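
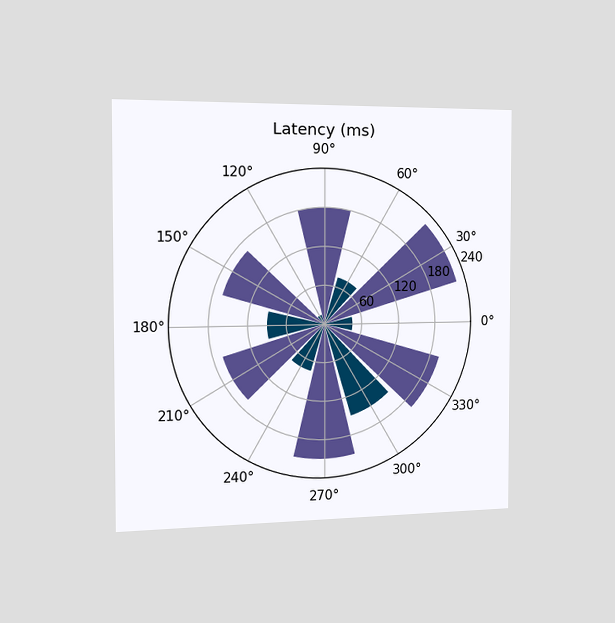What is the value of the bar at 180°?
The chart is viewed slightly from the left. The bar at 180° reaches 90ms on the radial axis.

90ms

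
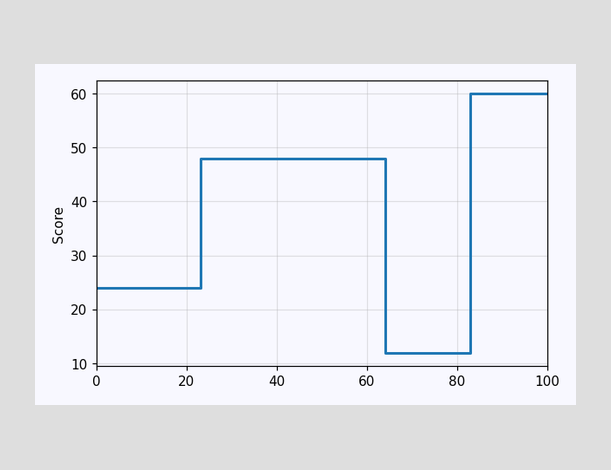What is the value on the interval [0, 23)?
24

On [0, 23) the step sits at 24.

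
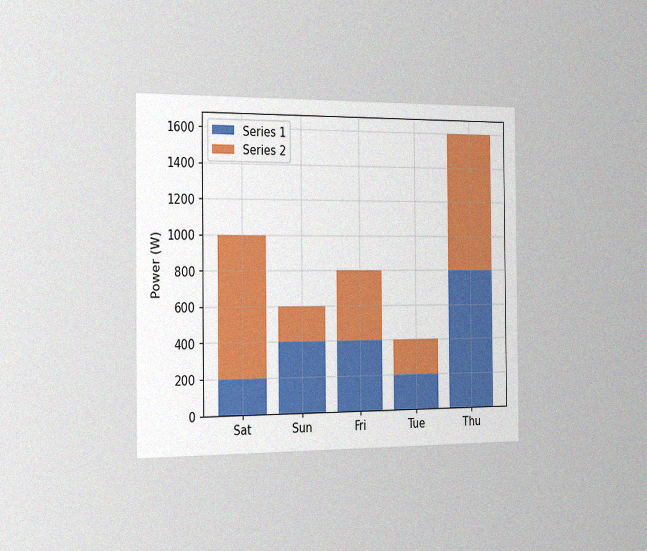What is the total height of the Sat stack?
The chart is viewed slightly from the left, with some photo noise. The Sat stack's top reaches 1000W on the y-axis.

1000W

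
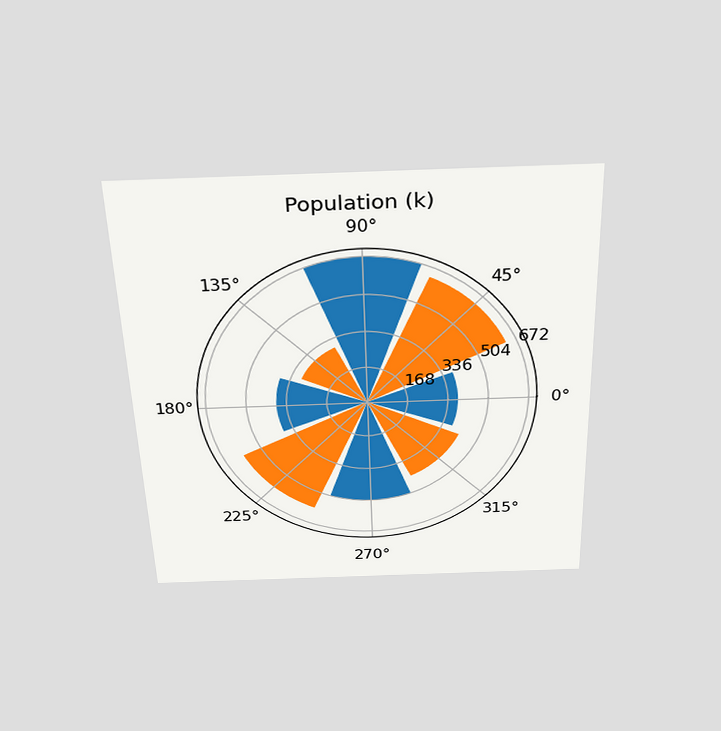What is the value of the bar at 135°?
294k

The chart is viewed slightly from above. The bar at 135° reaches 294k on the radial axis.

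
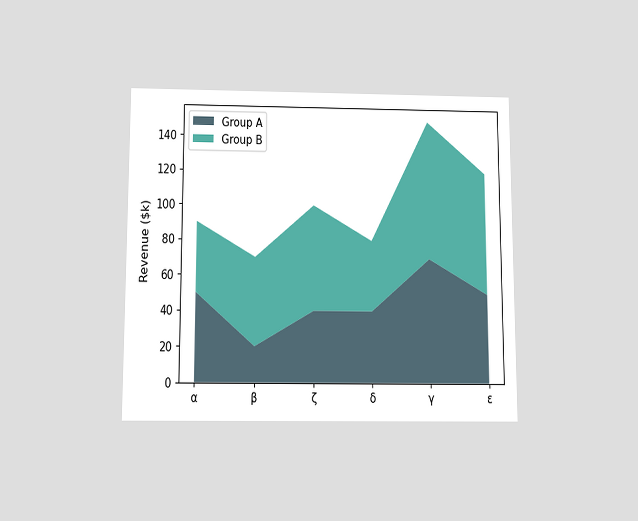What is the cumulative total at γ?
$150k

The chart is viewed slightly from below. The stacked total at γ reaches $150k.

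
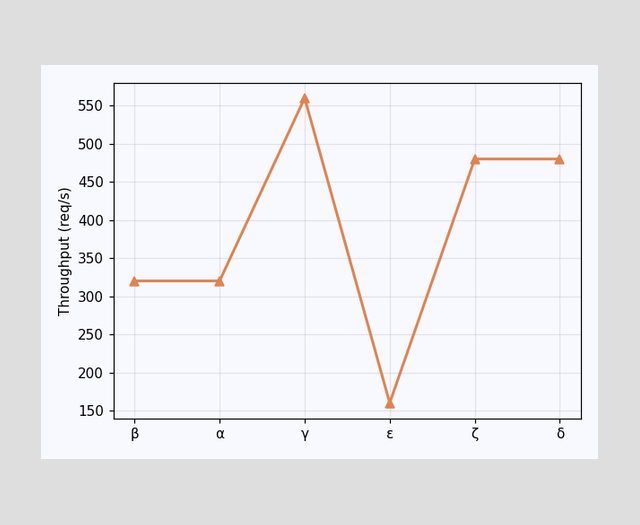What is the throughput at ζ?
480req/s

At ζ, the line is at 480req/s.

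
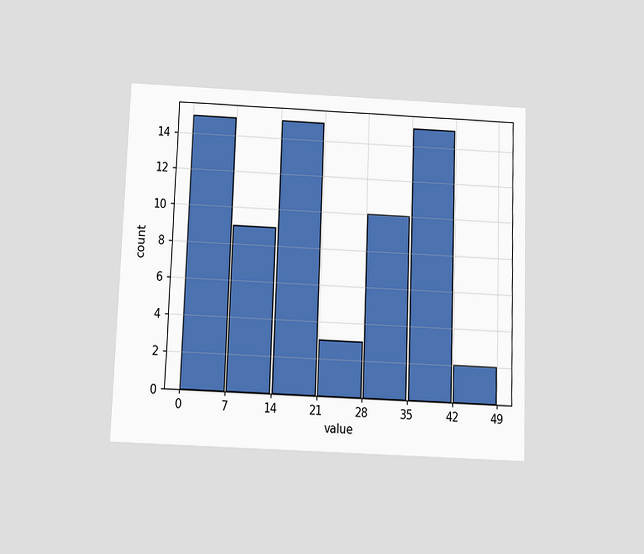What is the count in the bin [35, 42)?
15

The chart is tilted about 2° clockwise and viewed slightly from below. The [35, 42) bin has height 15.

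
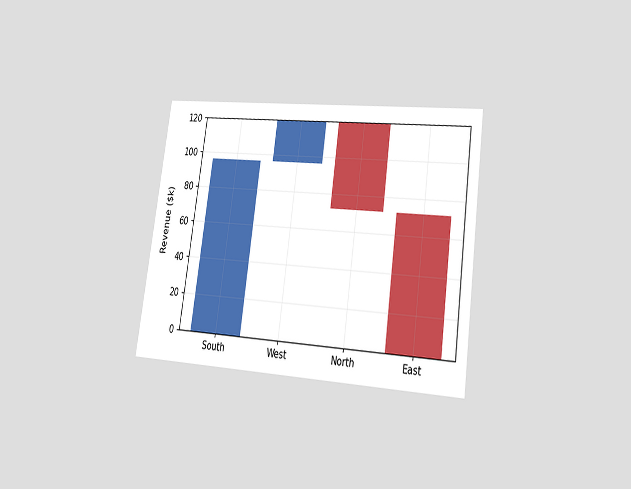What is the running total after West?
The chart is tilted about 8° clockwise and viewed at a slight angle. After West the running total reaches $120k.

$120k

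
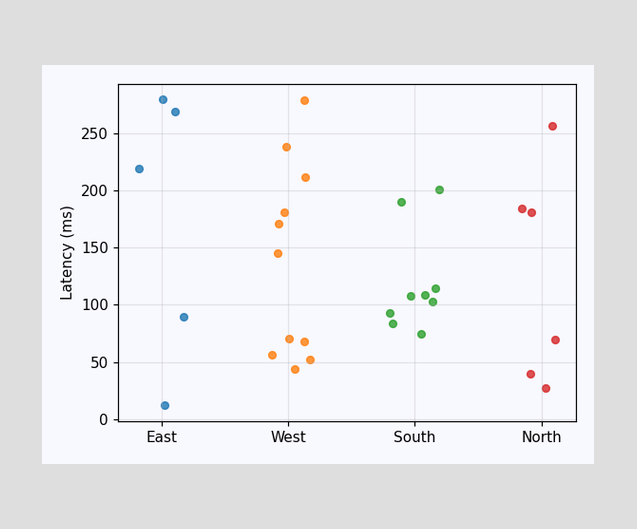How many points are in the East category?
Counting the markers in the East column gives 5.

5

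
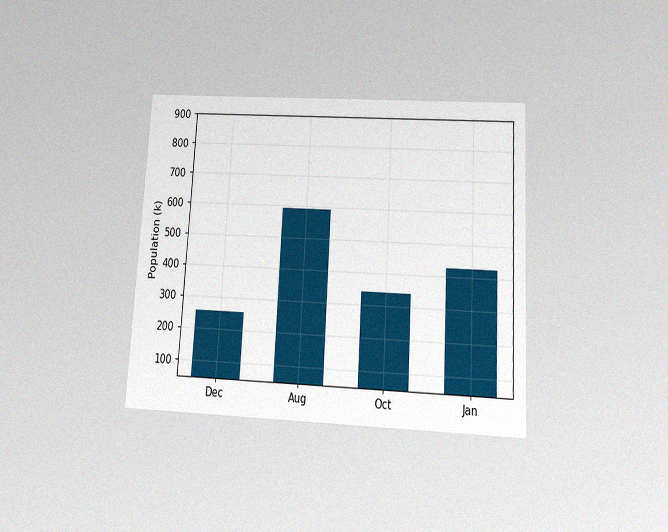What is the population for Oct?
The chart is tilted about 3° clockwise and viewed slightly from below, with some photo noise. Reading along the chart's y-axis, the Oct bar reaches 340k.

340k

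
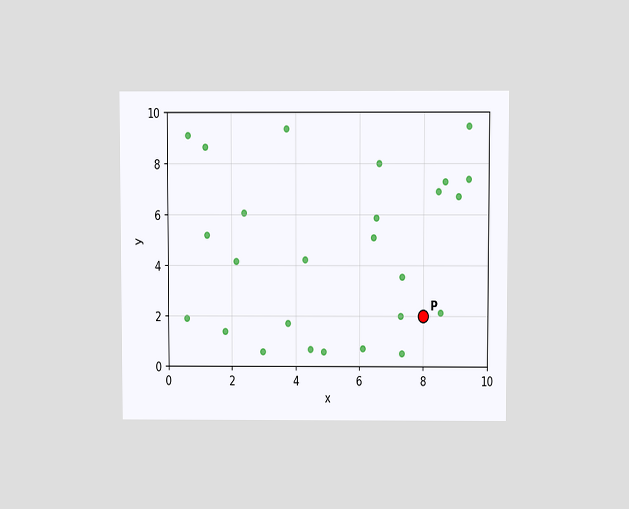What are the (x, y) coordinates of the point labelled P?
The chart is viewed at a slight angle. Following the gridlines from P to each axis, P sits at (8, 2).

(8, 2)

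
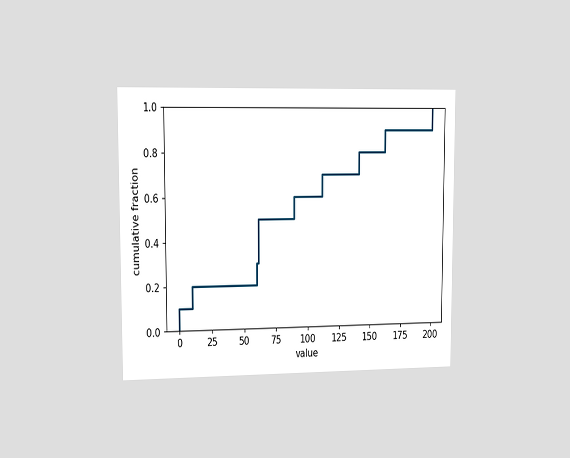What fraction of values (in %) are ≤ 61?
The chart is viewed slightly from the left. At x=61 the ECDF step is at 50%.

50%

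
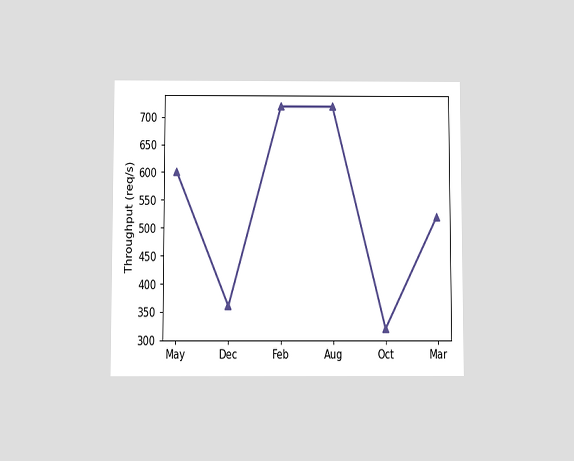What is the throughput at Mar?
The chart is viewed slightly from below. At Mar, the line is at 520req/s.

520req/s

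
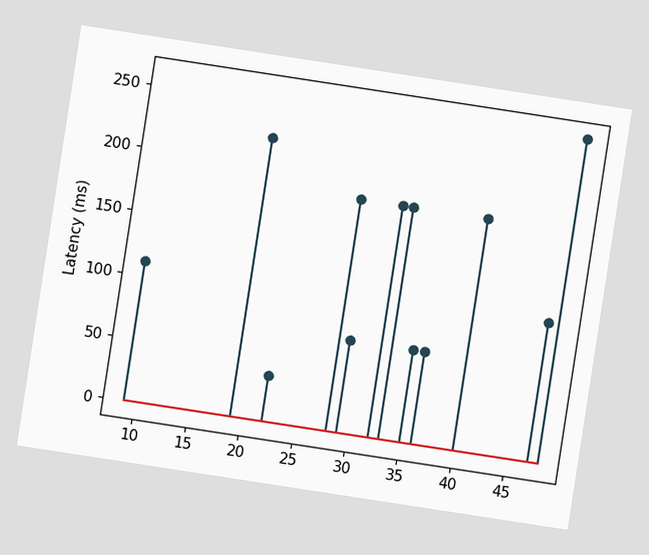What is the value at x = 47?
The chart is tilted about 9° clockwise. The stem at x=47 reaches 111ms.

111ms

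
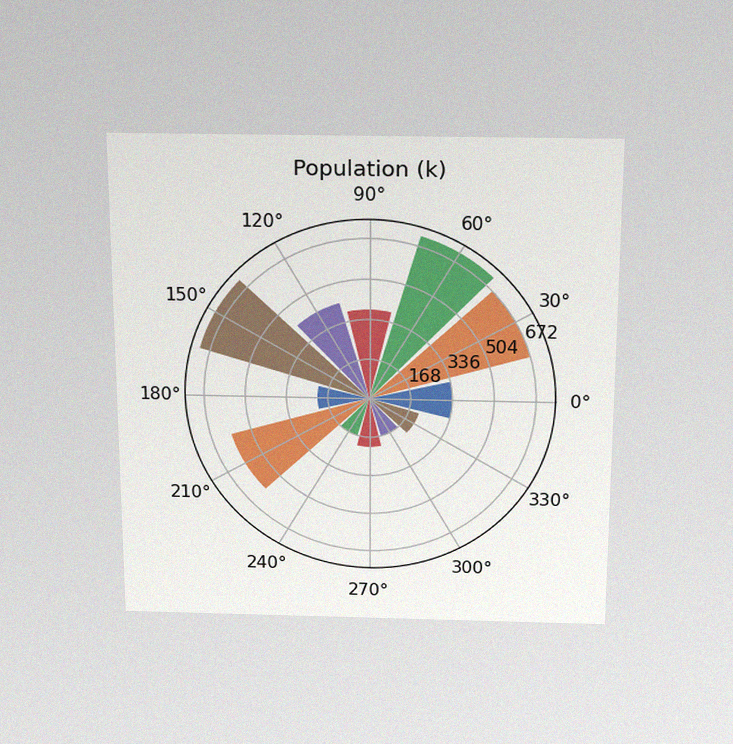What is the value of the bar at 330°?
210k

The chart is viewed slightly from above, with some photo noise. The bar at 330° reaches 210k on the radial axis.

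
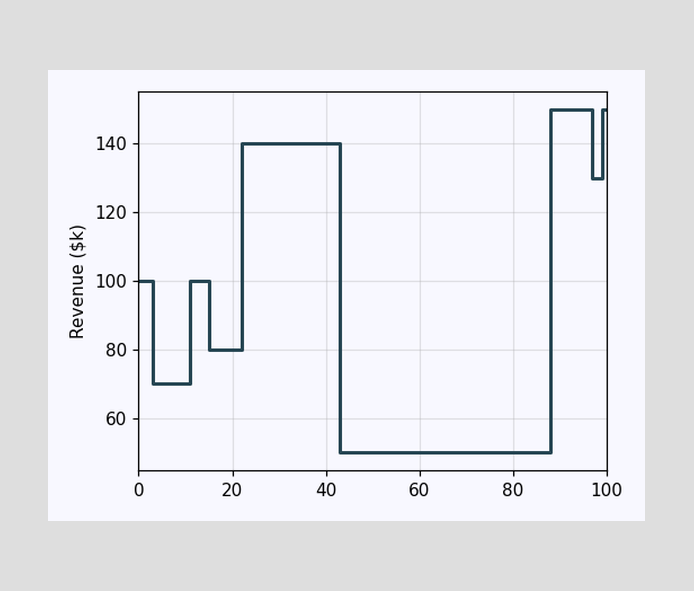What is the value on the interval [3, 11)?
$70k

On [3, 11) the step sits at $70k.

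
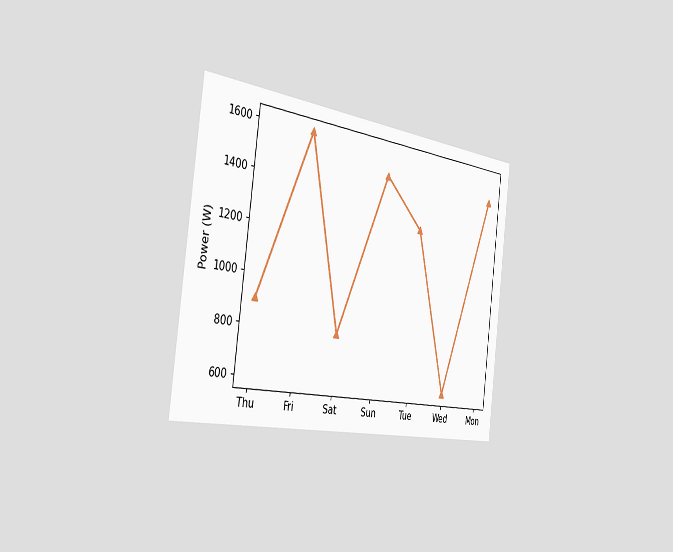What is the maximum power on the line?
1600W

The chart is tilted about 7° clockwise and viewed slightly from the left. The highest point is at Fri, and reading across to the y-axis gives 1600W.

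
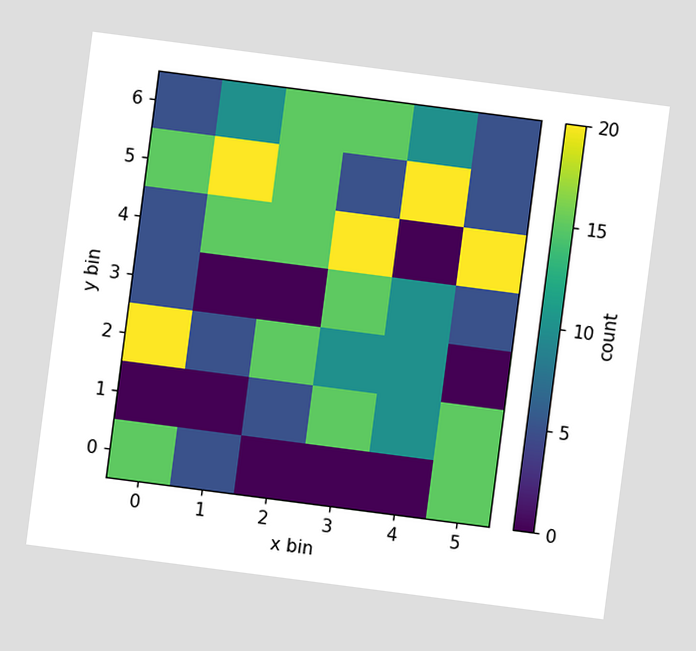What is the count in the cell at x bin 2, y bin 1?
5

The chart is tilted about 7° clockwise. Matching the cell (2, 1) against the colorbar gives 5.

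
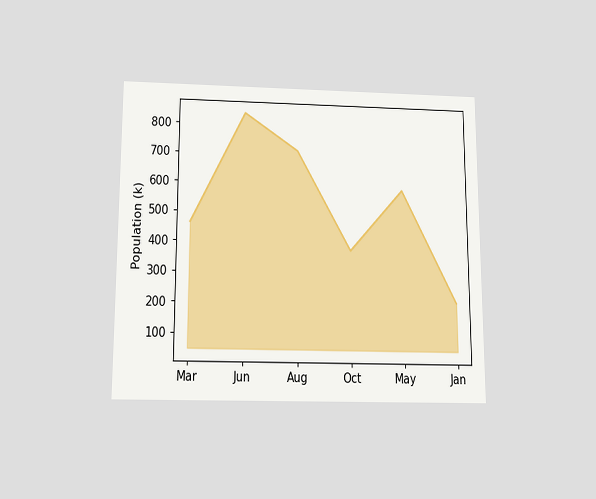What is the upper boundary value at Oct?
The chart is viewed slightly from below. At Oct the upper boundary is at 378k.

378k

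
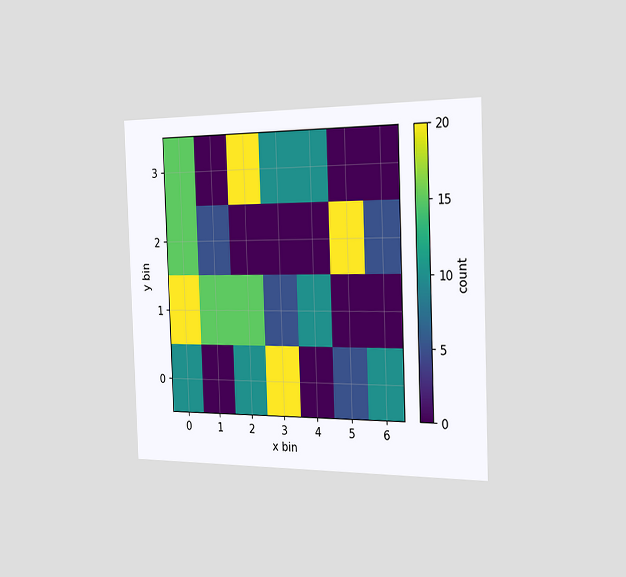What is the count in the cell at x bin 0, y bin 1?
The chart is tilted about 2° counter-clockwise and viewed slightly from the right. Matching the cell (0, 1) against the colorbar gives 20.

20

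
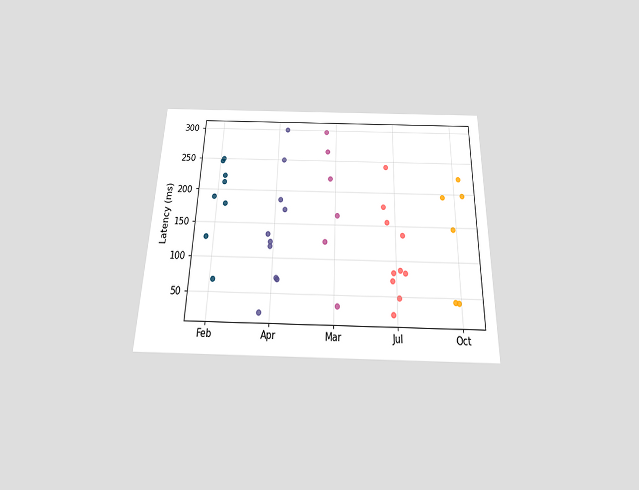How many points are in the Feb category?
The chart is viewed slightly from below. Counting the markers in the Feb column gives 8.

8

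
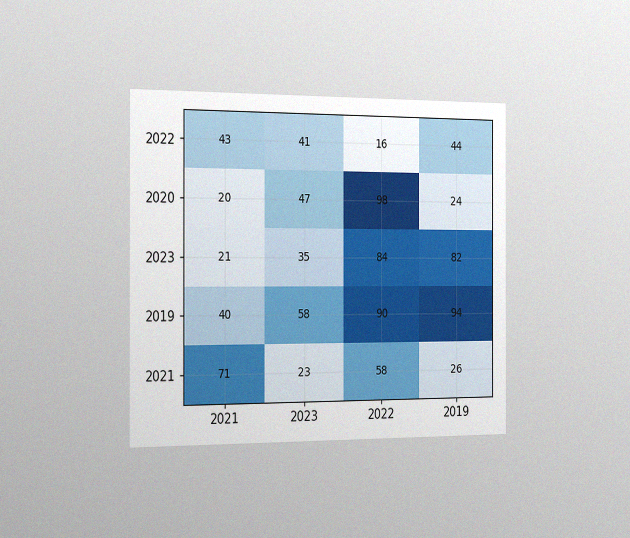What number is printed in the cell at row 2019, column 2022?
90

The chart is viewed slightly from the left, with some photo noise. The (2019, 2022) cell reads 90.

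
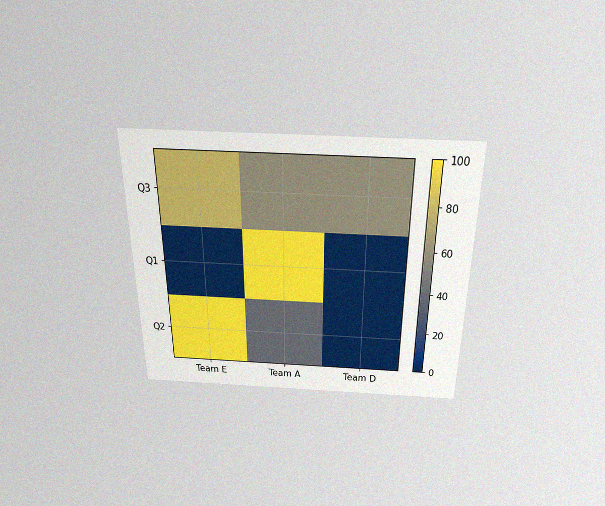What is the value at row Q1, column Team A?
100

The chart is viewed slightly from above, with some photo noise. Matching cell (Q1, Team A) against the colorbar gives 100.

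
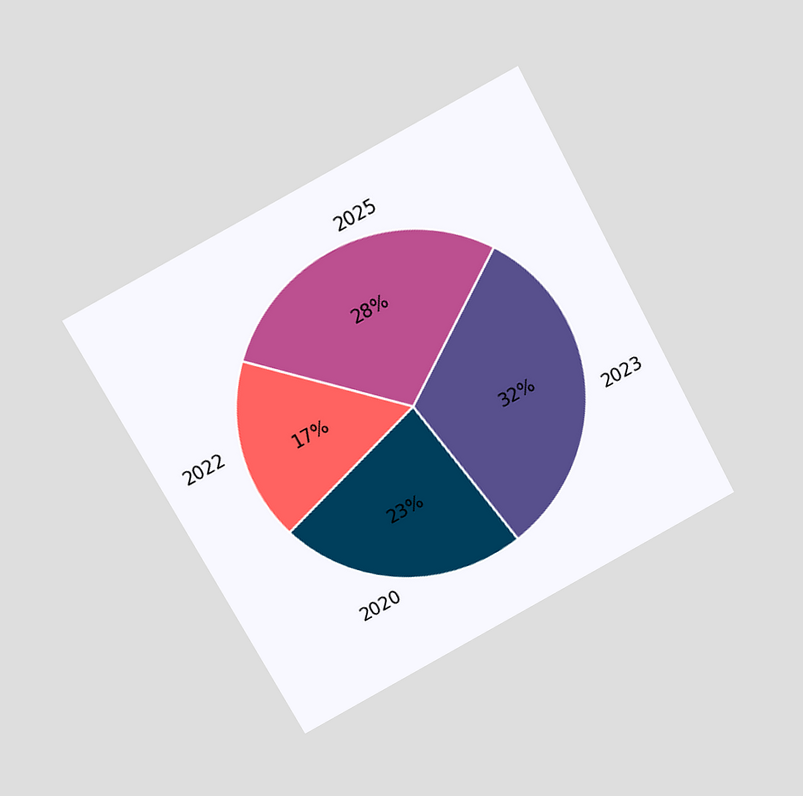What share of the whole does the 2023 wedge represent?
32%

The chart is tilted about 28° counter-clockwise and viewed slightly from above. The 2023 slice takes up 32% of the pie.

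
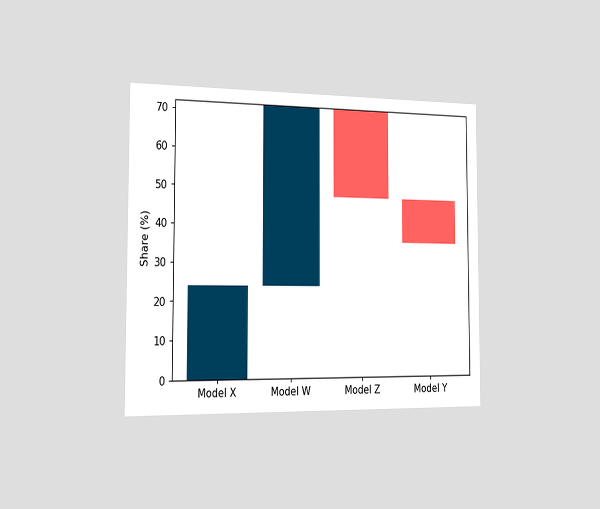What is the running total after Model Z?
The chart is viewed slightly from the left. After Model Z the running total reaches 48%.

48%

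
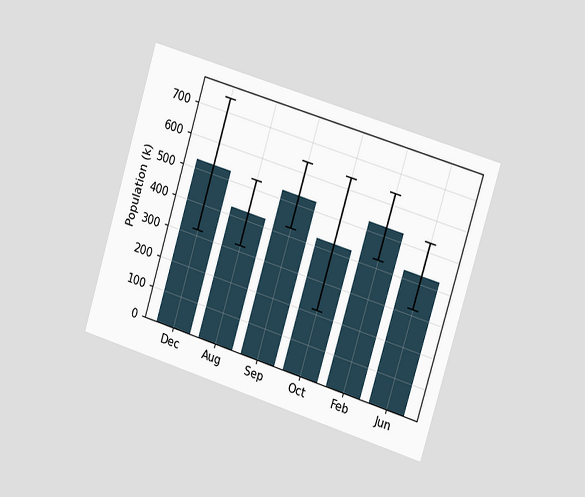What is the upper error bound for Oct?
The chart is tilted about 17° clockwise and viewed slightly from the right. The Oct bar's upper whisker reaches 636k.

636k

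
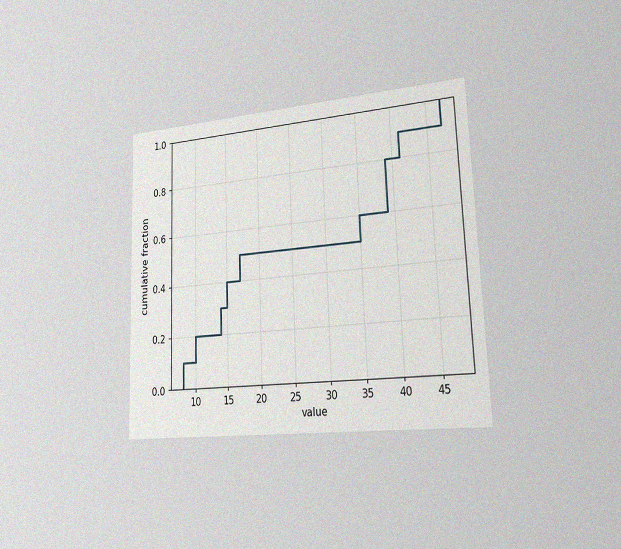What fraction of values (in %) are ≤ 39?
80%

The chart is tilted about 2° counter-clockwise and viewed slightly from the right, with some photo noise. At x=39 the ECDF step is at 80%.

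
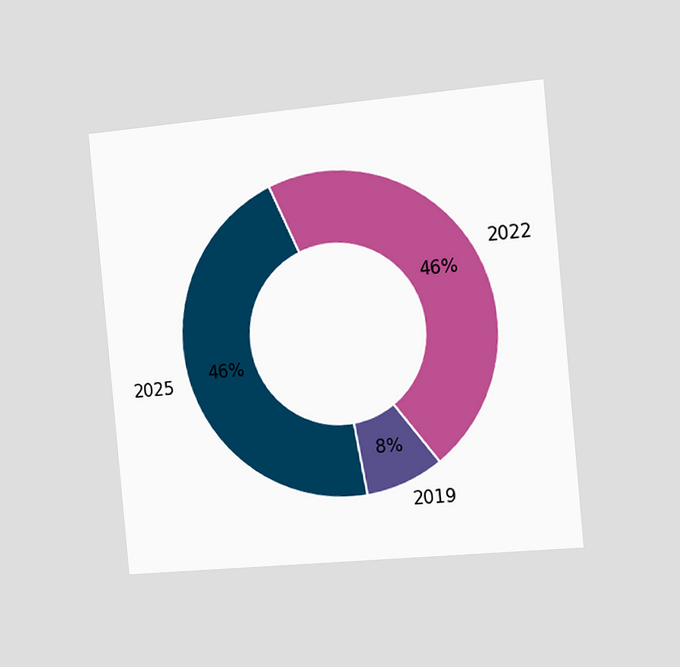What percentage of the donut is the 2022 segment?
The chart is tilted about 5° counter-clockwise and viewed slightly from the right. The 2022 segment takes up 46% of the ring.

46%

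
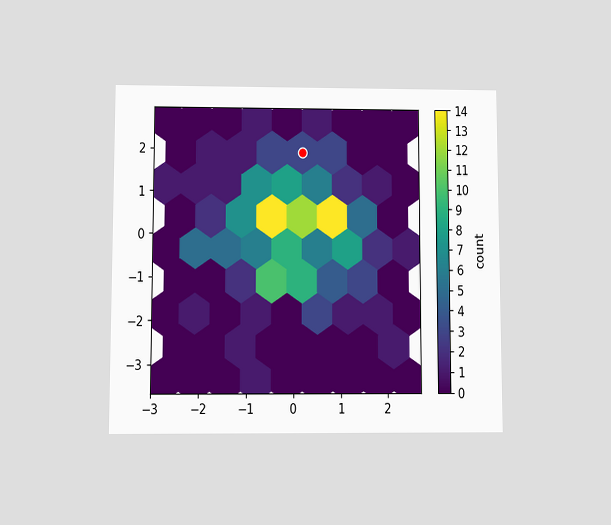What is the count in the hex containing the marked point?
3

The chart is viewed at a slight angle. The marked hex reads 3 on the colorbar.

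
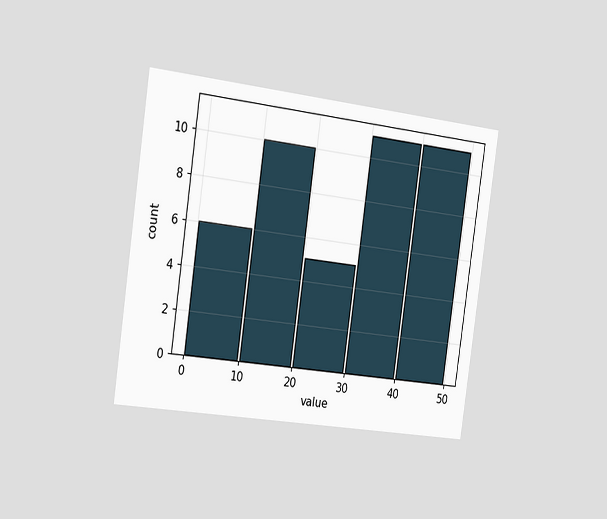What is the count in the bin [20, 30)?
The chart is tilted about 8° clockwise and viewed slightly from the left. The [20, 30) bin has height 5.

5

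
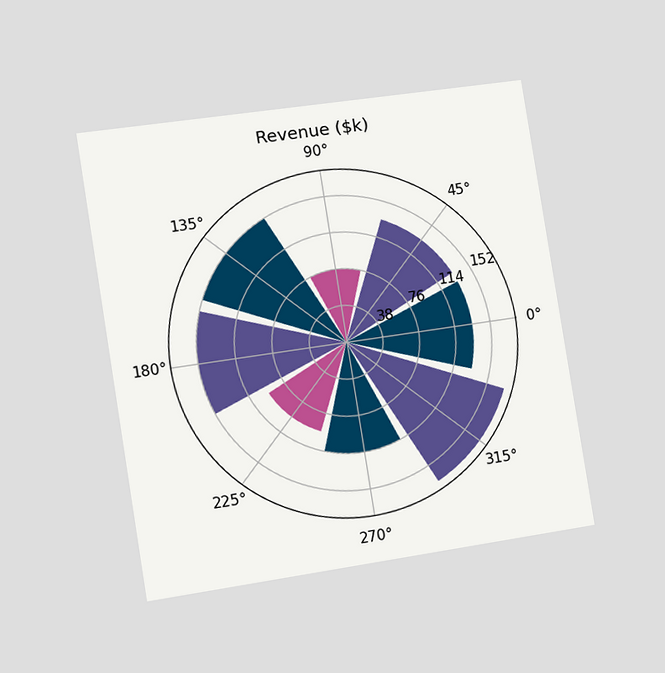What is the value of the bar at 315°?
$171k

The chart is tilted about 9° counter-clockwise and viewed slightly from the left. The bar at 315° reaches $171k on the radial axis.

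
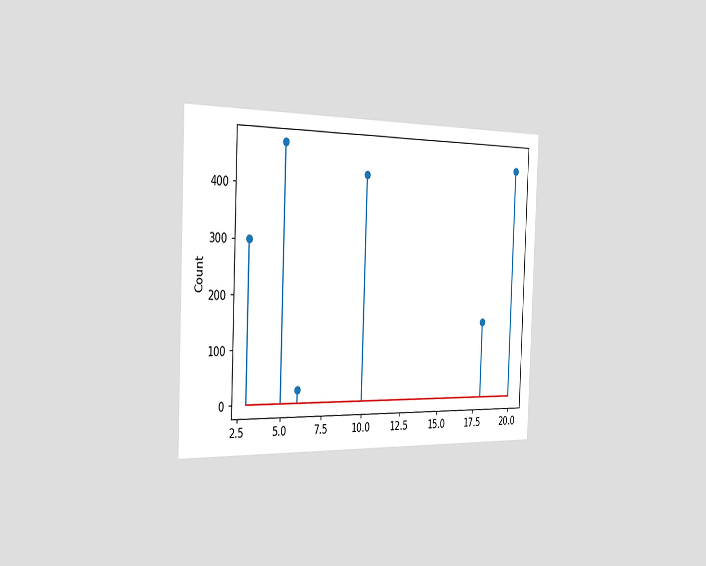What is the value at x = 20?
450

The chart is tilted about 2° clockwise and viewed slightly from the left. The stem at x=20 reaches 450.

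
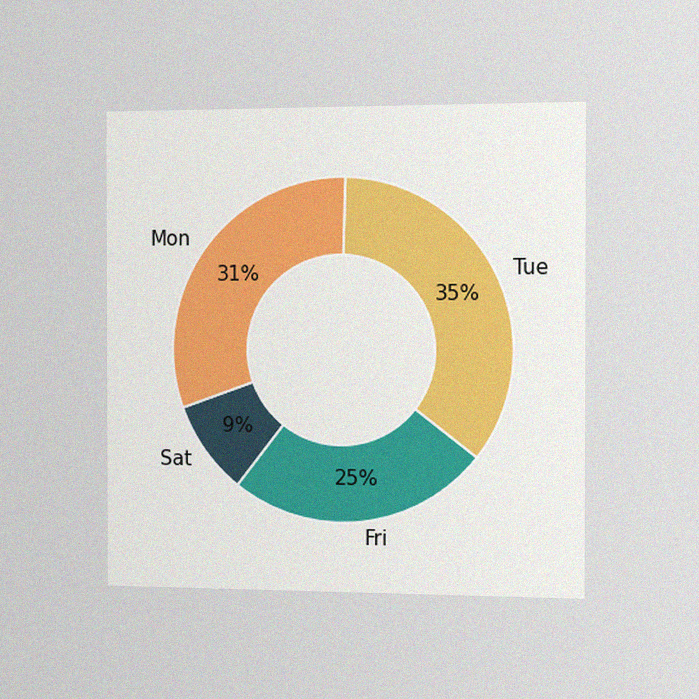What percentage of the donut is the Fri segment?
The chart is viewed slightly from the right, with some photo noise. The Fri segment takes up 25% of the ring.

25%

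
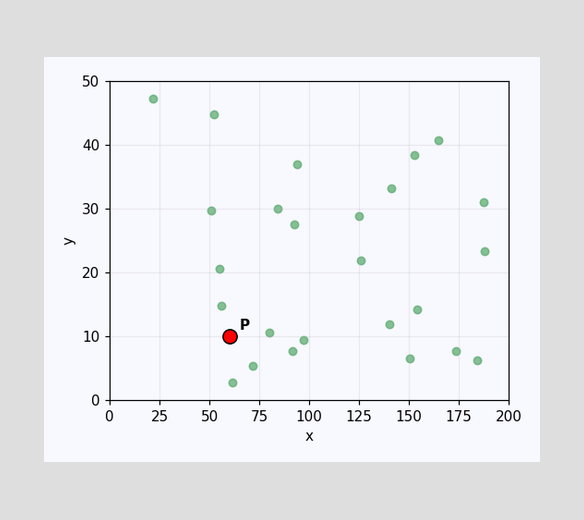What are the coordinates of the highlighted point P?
(60, 10)

Following the gridlines from P to each axis, P sits at (60, 10).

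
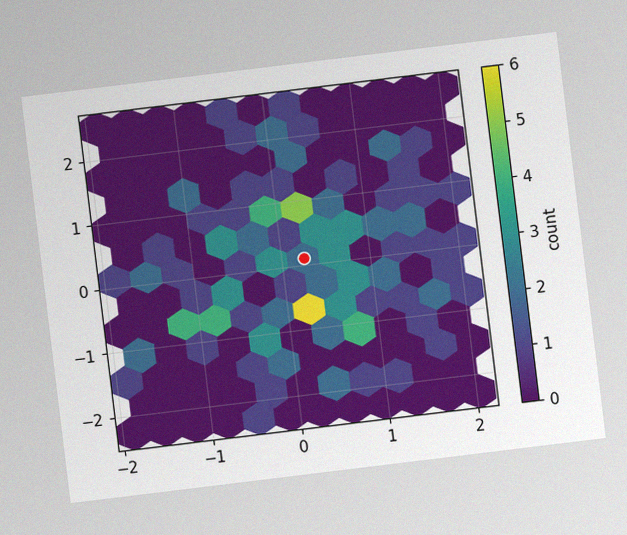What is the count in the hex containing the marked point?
2

The chart is tilted about 7° counter-clockwise, with some photo noise. The marked hex reads 2 on the colorbar.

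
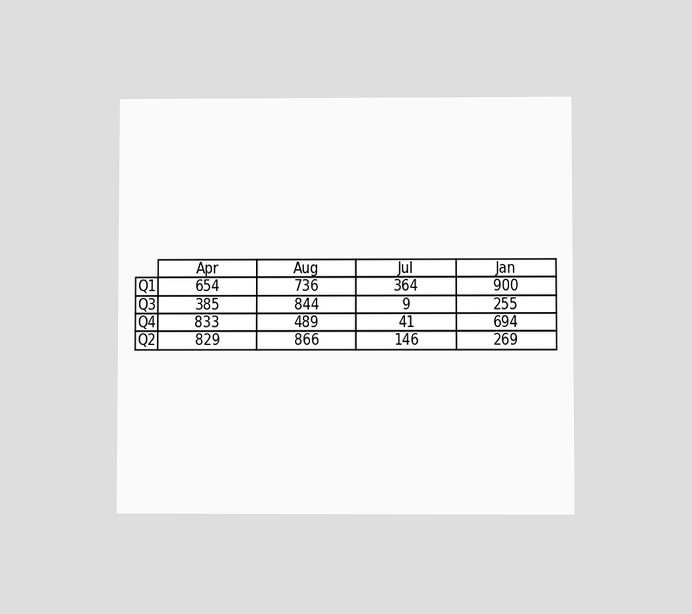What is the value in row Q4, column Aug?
The chart is viewed at a slight angle. The (Q4, Aug) cell reads 489.

489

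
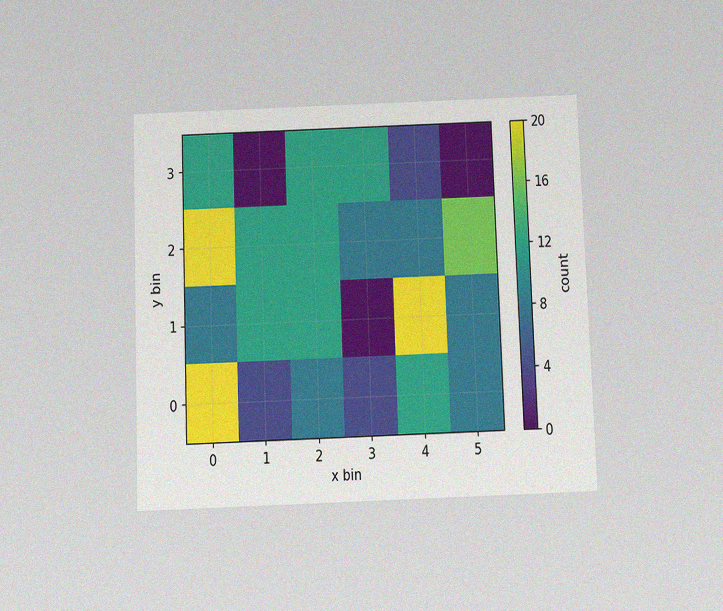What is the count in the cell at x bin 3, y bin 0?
The chart is tilted about 2° counter-clockwise and viewed slightly from below, with some photo noise. Matching the cell (3, 0) against the colorbar gives 4.

4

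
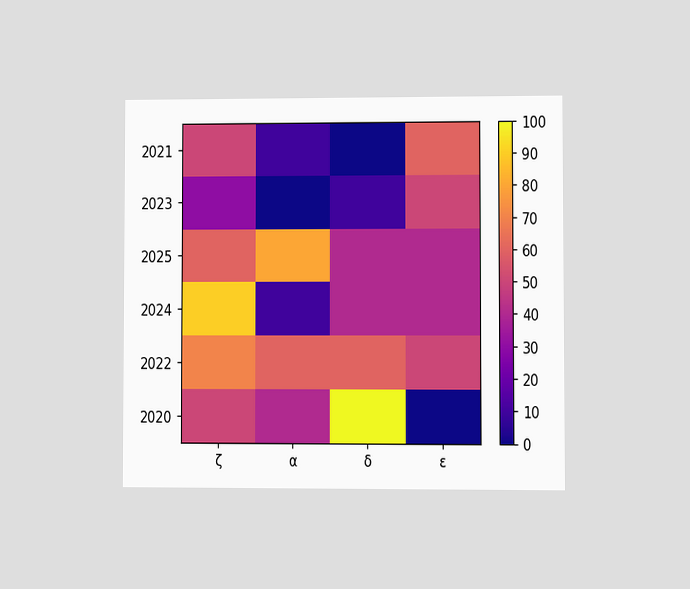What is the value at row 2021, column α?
10

The chart is viewed at a slight angle. Matching cell (2021, α) against the colorbar gives 10.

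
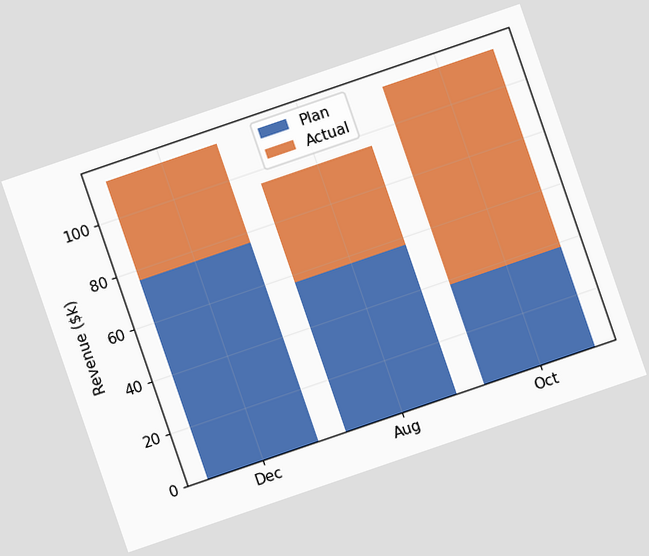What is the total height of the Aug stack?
$95k

The chart is tilted about 19° counter-clockwise. The Aug stack's top reaches $95k on the y-axis.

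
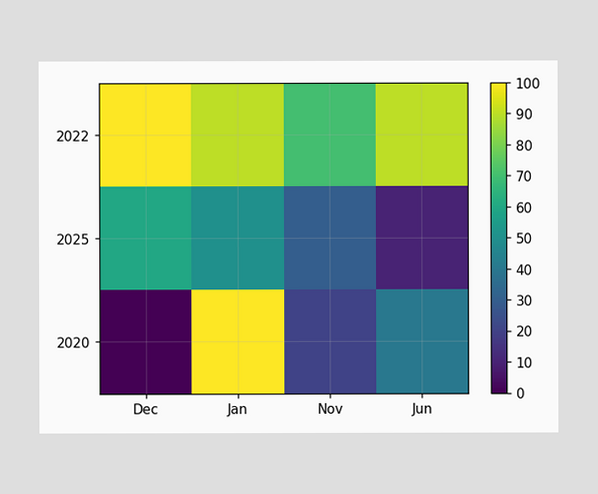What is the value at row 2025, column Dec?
60

Matching cell (2025, Dec) against the colorbar gives 60.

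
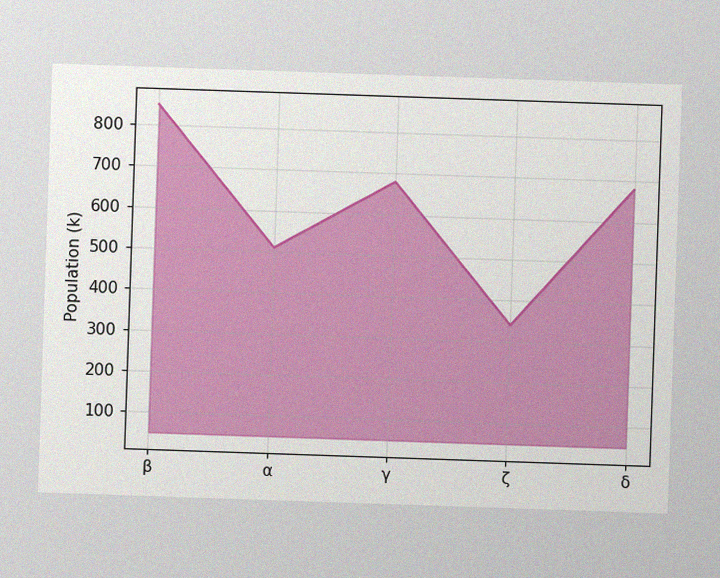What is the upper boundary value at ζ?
The image has some photo noise and uneven lighting. At ζ the upper boundary is at 340k.

340k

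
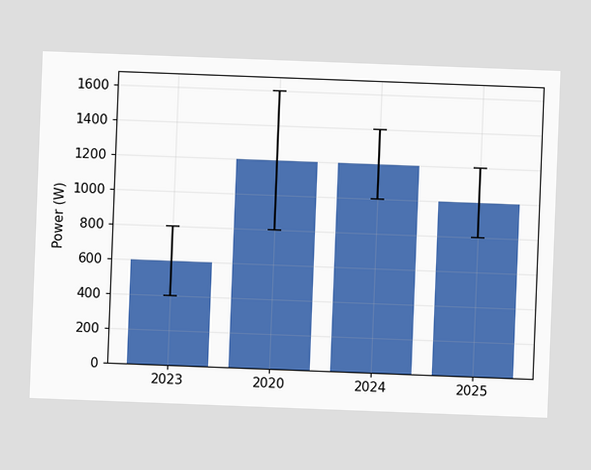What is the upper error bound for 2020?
1600W

The chart is tilted about 2° clockwise. The 2020 bar's upper whisker reaches 1600W.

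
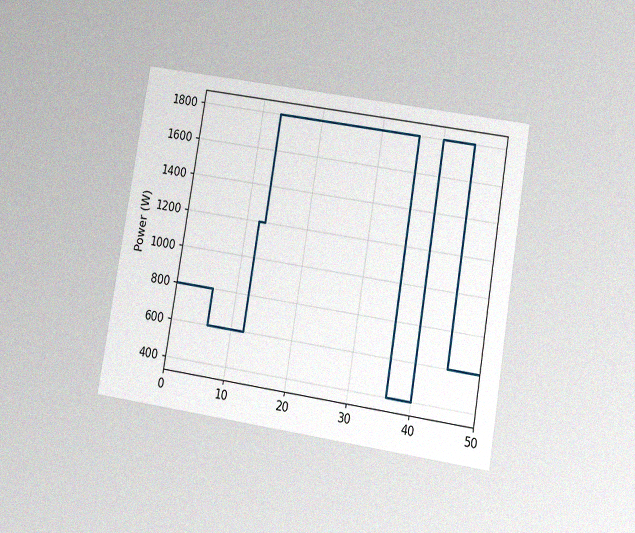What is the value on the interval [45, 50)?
The chart is tilted about 9° clockwise and viewed slightly from below, with some photo noise. On [45, 50) the step sits at 600W.

600W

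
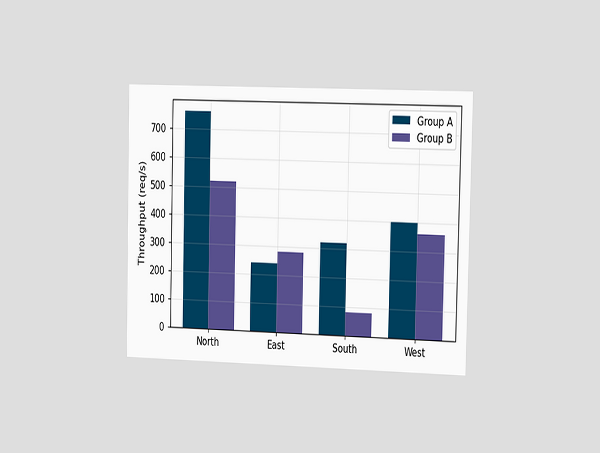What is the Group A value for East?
The chart is viewed slightly from the right. The Group A bar at East reaches 240req/s on the y-axis.

240req/s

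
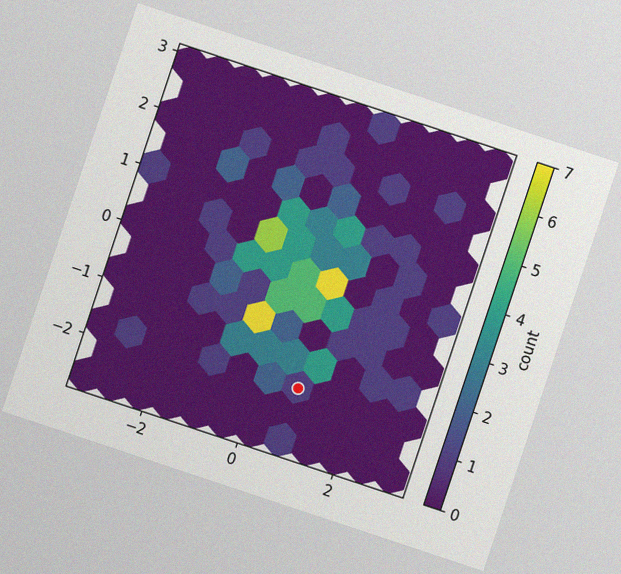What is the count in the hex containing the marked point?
1

The chart is tilted about 18° clockwise, with some photo noise. The marked hex reads 1 on the colorbar.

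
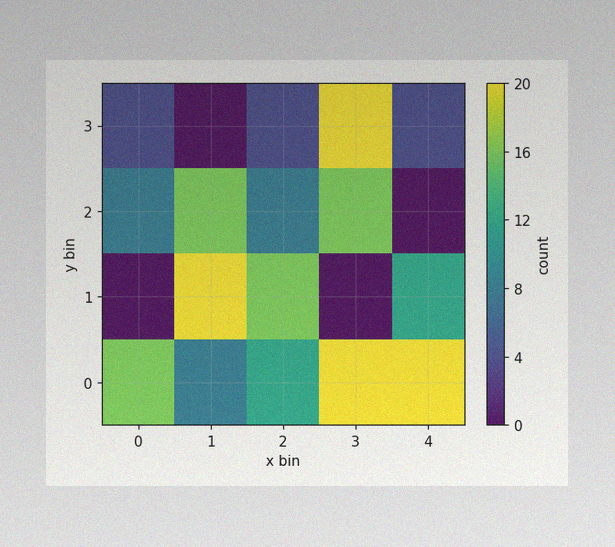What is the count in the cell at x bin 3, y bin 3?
20

The image has some photo noise and uneven lighting. Matching the cell (3, 3) against the colorbar gives 20.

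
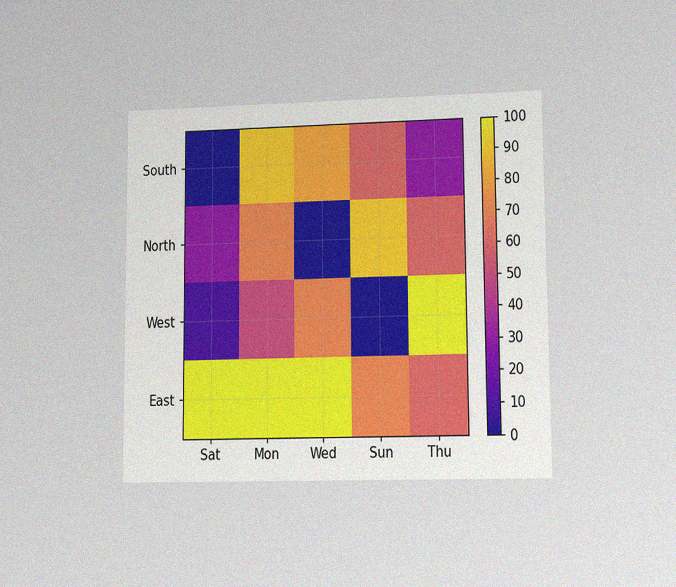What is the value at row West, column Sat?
The chart is viewed at a slight angle, with some photo noise. Matching cell (West, Sat) against the colorbar gives 10.

10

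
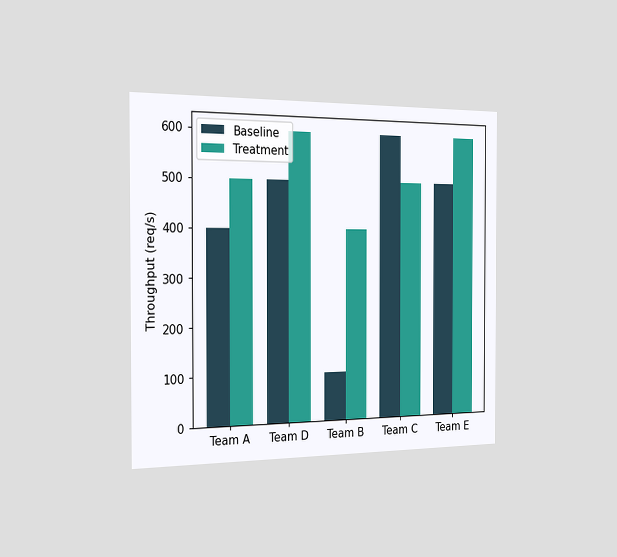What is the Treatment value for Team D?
600req/s

The chart is viewed slightly from the left. The Treatment bar at Team D reaches 600req/s on the y-axis.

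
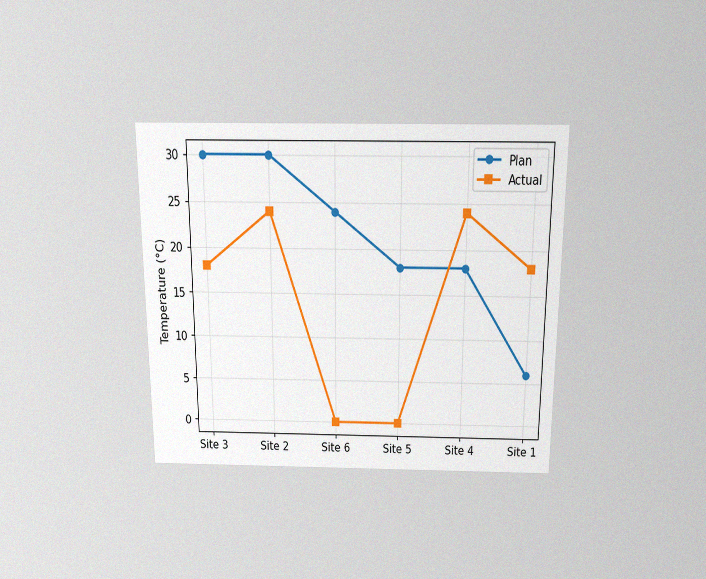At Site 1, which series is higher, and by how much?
The chart is viewed slightly from above, with some photo noise. At Site 1, Actual sits above the other line by 12°C.

Actual, by 12°C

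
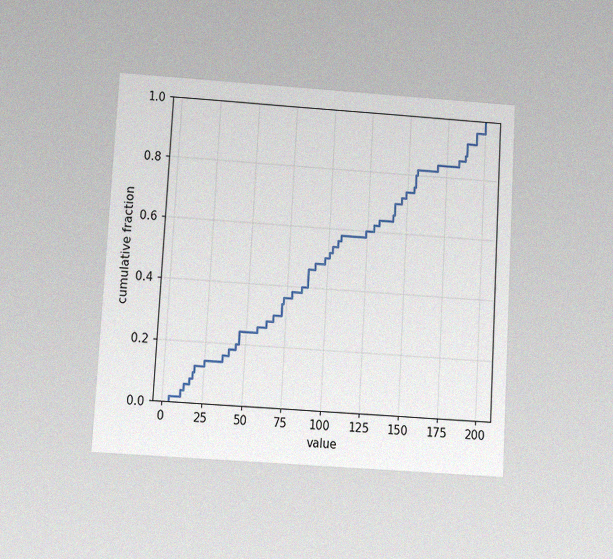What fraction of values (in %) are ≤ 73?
The chart is tilted about 3° clockwise and viewed slightly from below, with some photo noise. At x=73 the ECDF step is at 36%.

36%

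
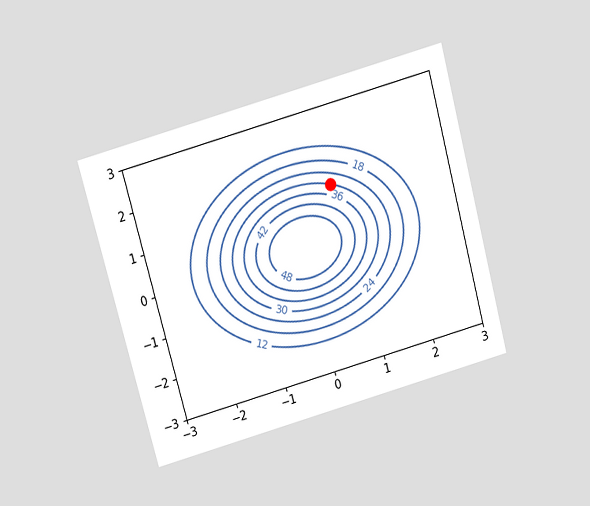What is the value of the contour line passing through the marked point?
The chart is tilted about 15° counter-clockwise and viewed slightly from above. The marked point sits on the contour labelled 30.

30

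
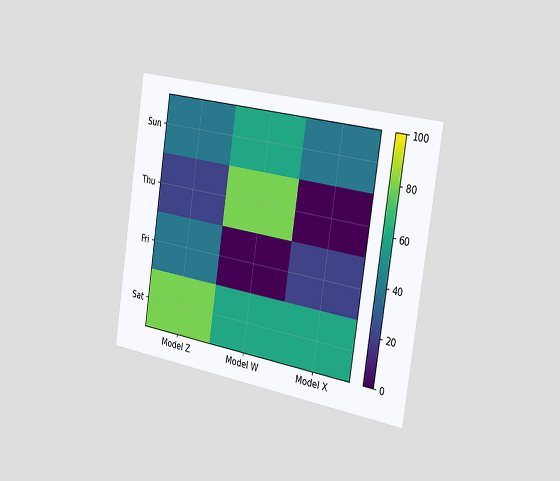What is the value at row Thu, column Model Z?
20

The chart is tilted about 9° clockwise and viewed slightly from the right. Matching cell (Thu, Model Z) against the colorbar gives 20.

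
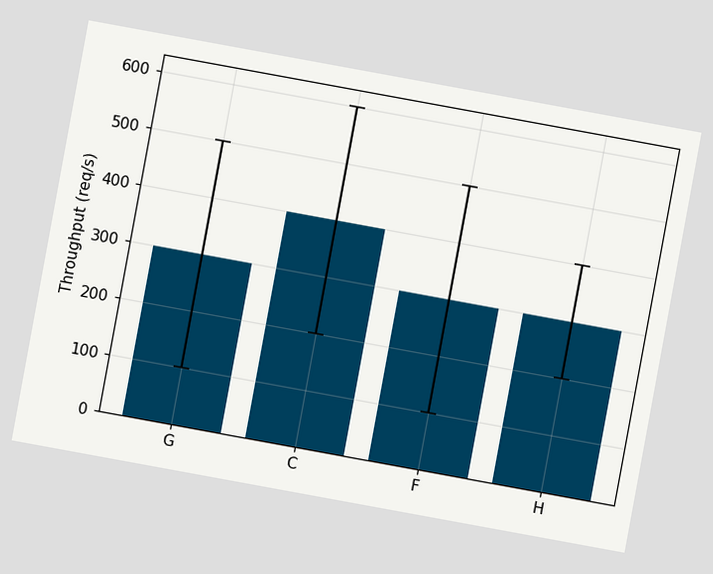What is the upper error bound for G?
The chart is tilted about 10° clockwise. The G bar's upper whisker reaches 500req/s.

500req/s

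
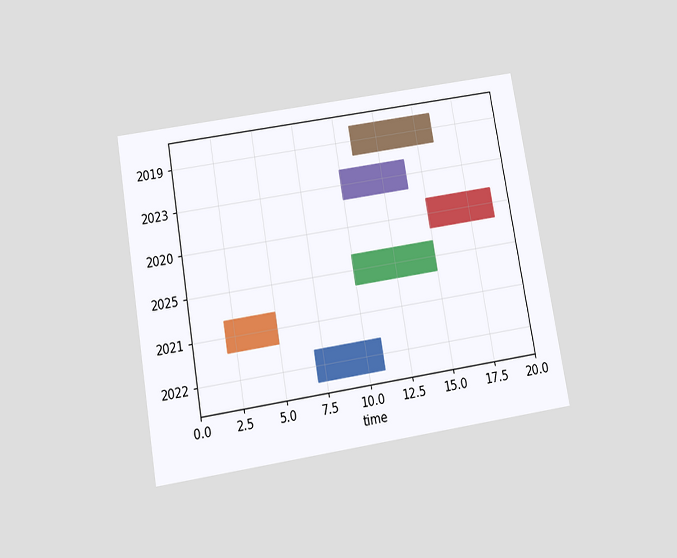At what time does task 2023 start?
The chart is tilted about 10° counter-clockwise and viewed slightly from below. The 2023 bar begins at t=10.

10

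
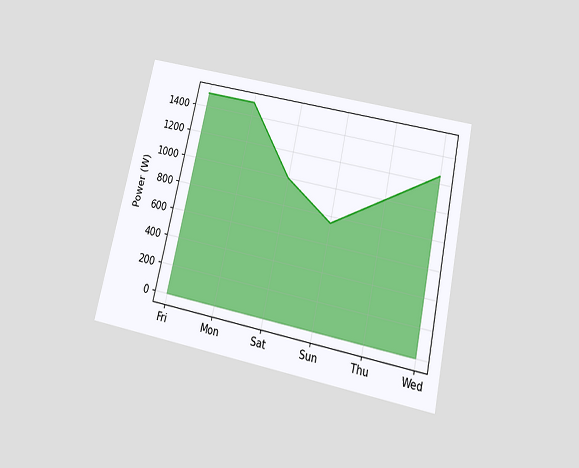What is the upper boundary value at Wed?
The chart is tilted about 12° clockwise and viewed slightly from below. At Wed the upper boundary is at 1250W.

1250W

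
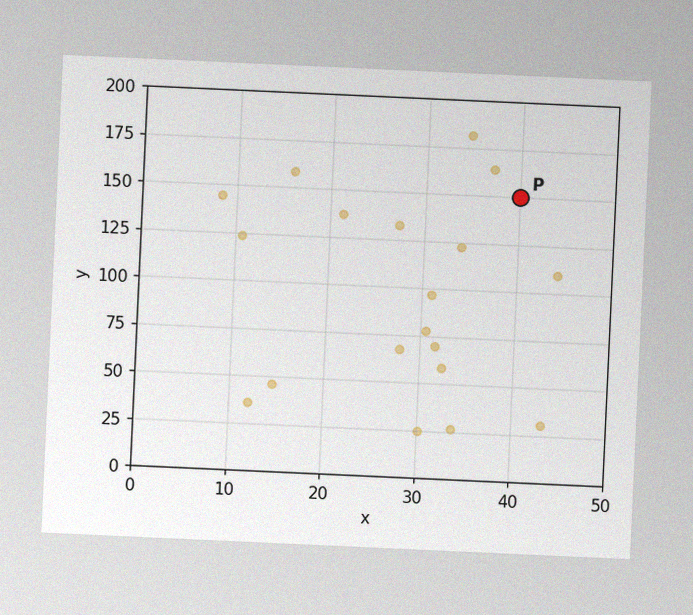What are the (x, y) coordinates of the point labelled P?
The chart is tilted about 3° clockwise, with some photo noise. Following the gridlines from P to each axis, P sits at (40, 150).

(40, 150)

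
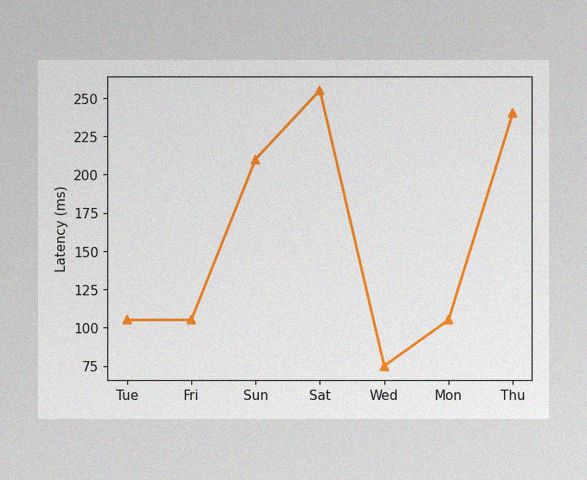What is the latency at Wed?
The image has some photo noise and uneven lighting. At Wed, the line is at 75ms.

75ms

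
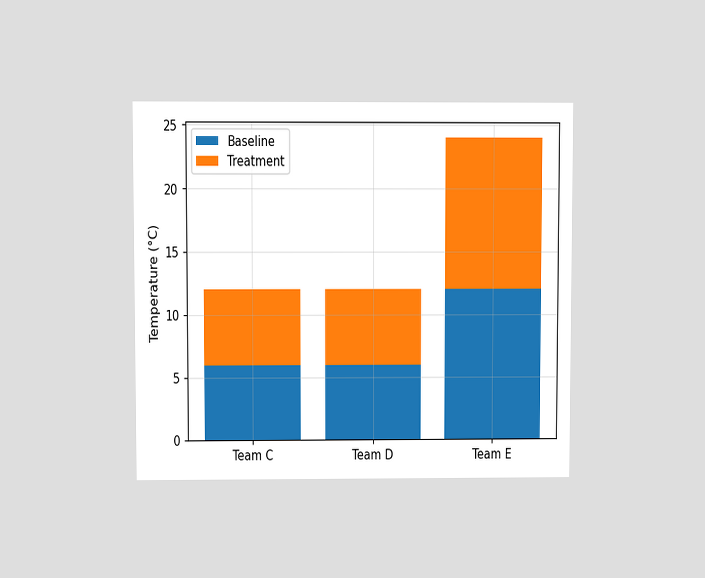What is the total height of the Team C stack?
12°C

The chart is viewed at a slight angle. The Team C stack's top reaches 12°C on the y-axis.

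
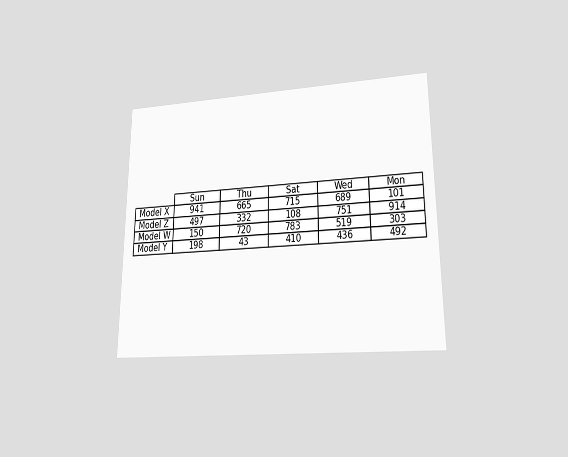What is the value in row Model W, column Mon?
303

The chart is viewed at a slight angle. The (Model W, Mon) cell reads 303.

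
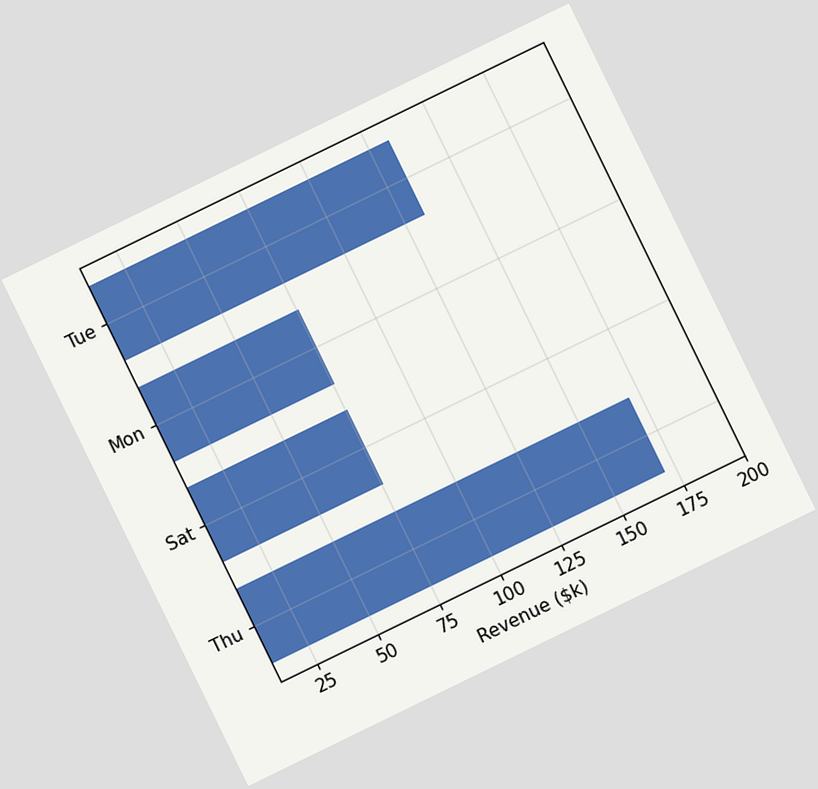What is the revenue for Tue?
The chart is tilted about 26° counter-clockwise. Reading along the chart's x-axis, the Tue bar reaches $133k.

$133k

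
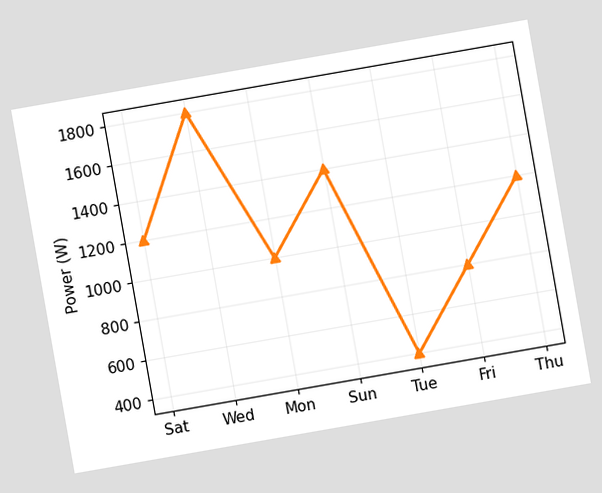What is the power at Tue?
400W

The chart is tilted about 10° counter-clockwise. At Tue, the line is at 400W.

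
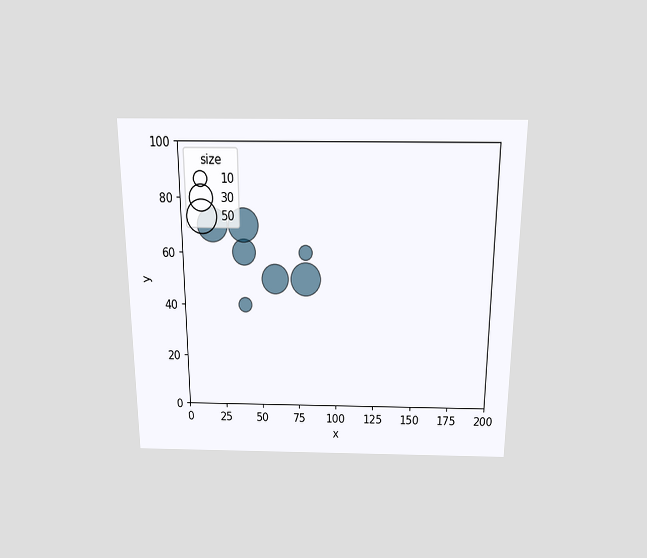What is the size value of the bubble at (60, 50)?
The chart is viewed slightly from above. Matching the bubble at (60, 50) against the size legend gives 40.

40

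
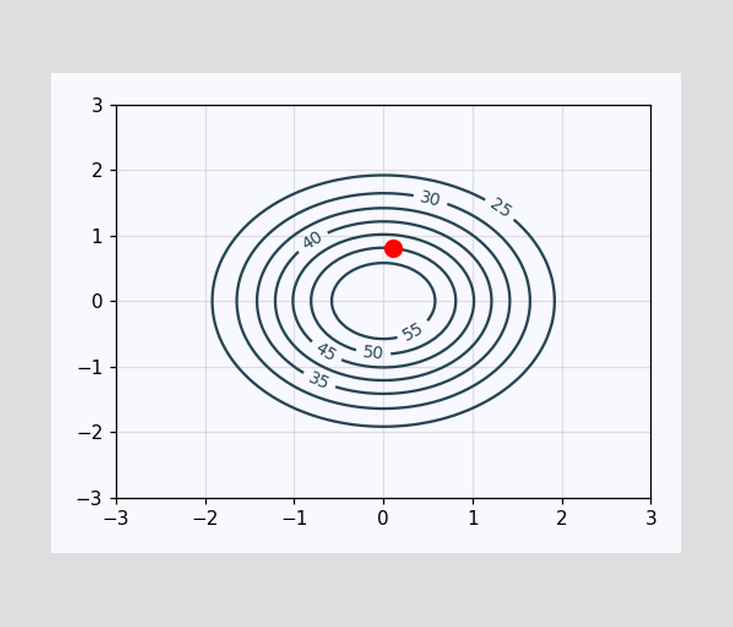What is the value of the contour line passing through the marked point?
50

The marked point sits on the contour labelled 50.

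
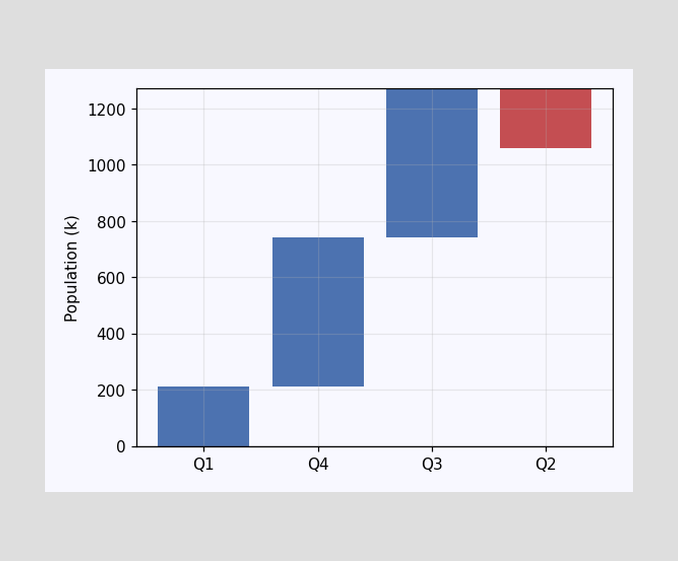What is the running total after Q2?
After Q2 the running total reaches 1060k.

1060k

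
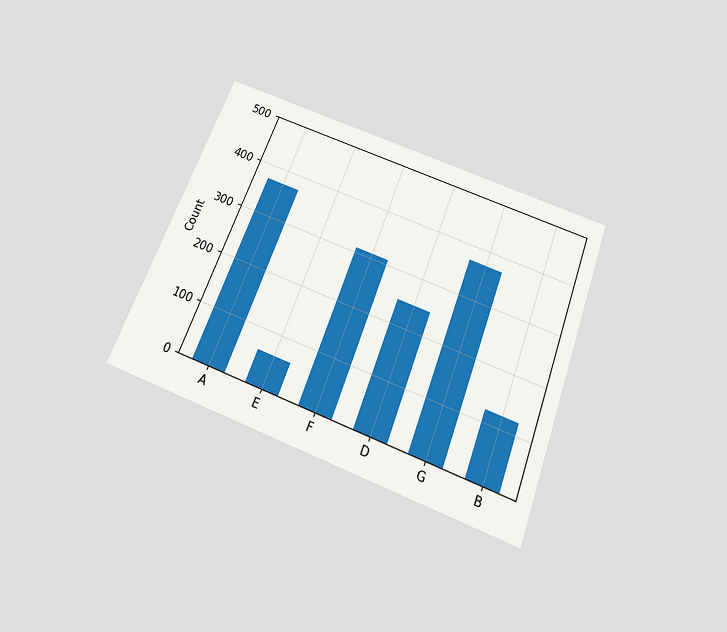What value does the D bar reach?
The chart is tilted about 21° clockwise and viewed slightly from below. Reading along the chart's y-axis, the D bar reaches 248.

248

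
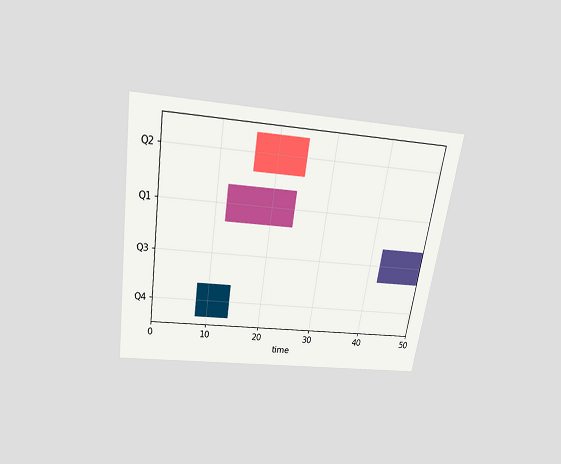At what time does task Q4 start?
The chart is tilted about 8° clockwise and viewed slightly from above. The Q4 bar begins at t=8.

8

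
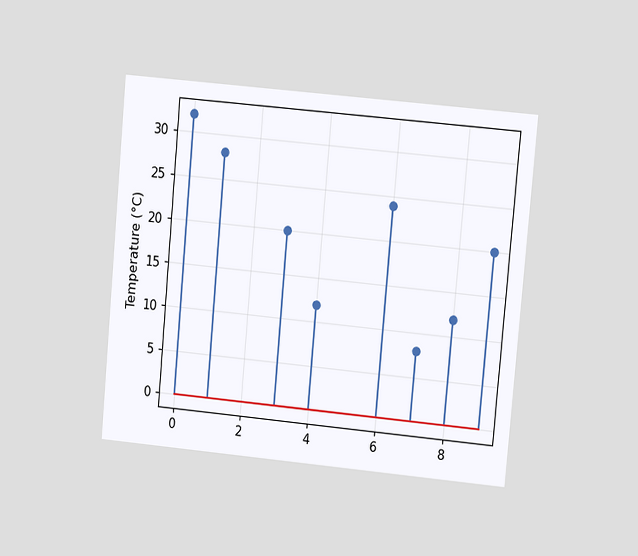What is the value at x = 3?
20°C

The chart is tilted about 5° clockwise and viewed at a slight angle. The stem at x=3 reaches 20°C.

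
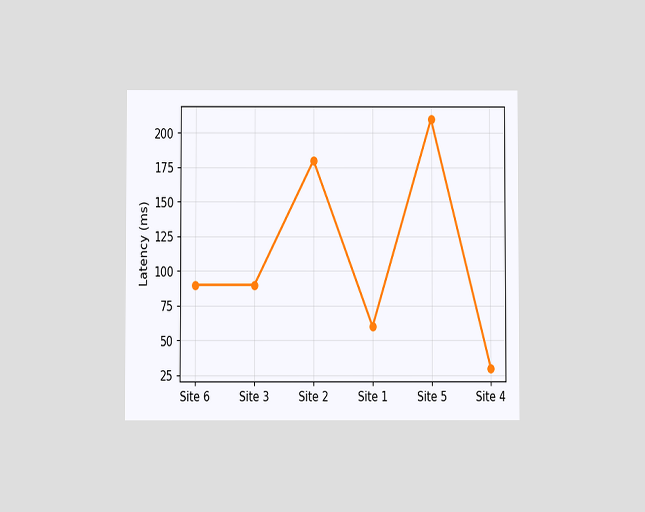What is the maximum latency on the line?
210ms

The chart is viewed slightly from below. The highest point is at Site 5, and reading across to the y-axis gives 210ms.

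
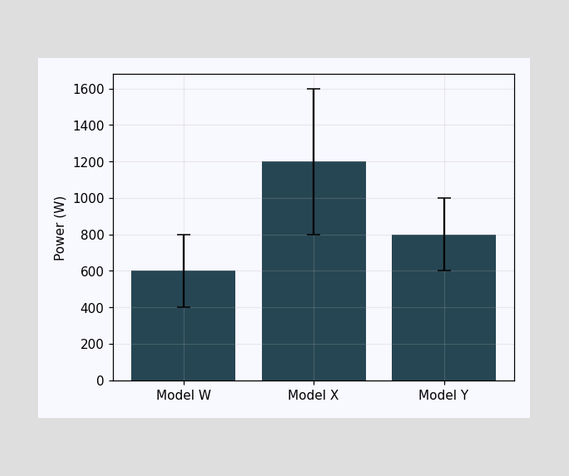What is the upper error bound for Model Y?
The Model Y bar's upper whisker reaches 1000W.

1000W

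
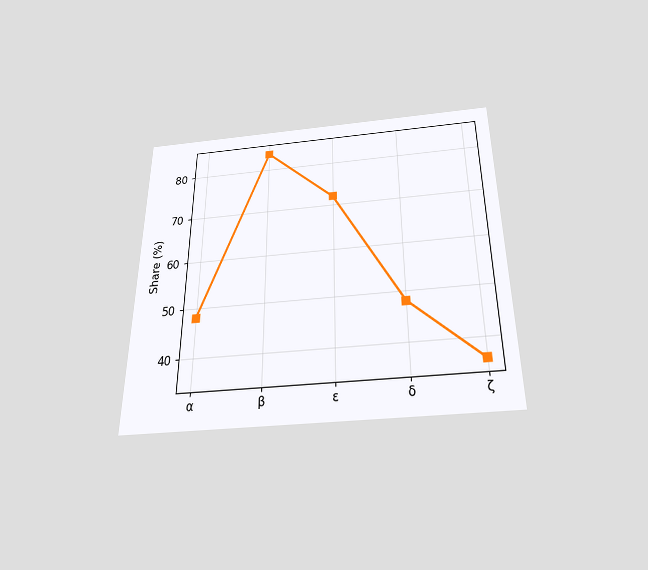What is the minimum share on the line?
36%

The chart is viewed slightly from below. The lowest point is at ζ, and reading across to the y-axis gives 36%.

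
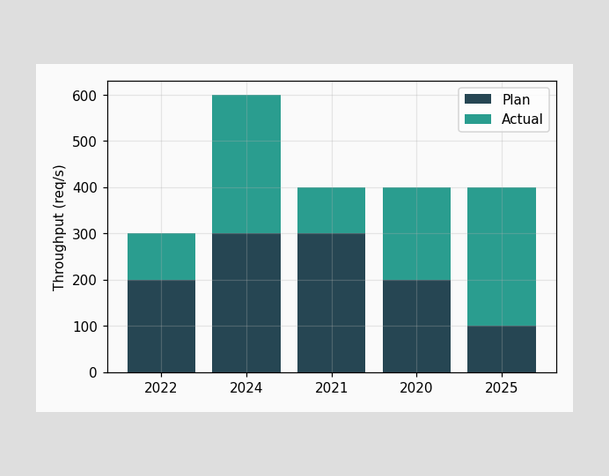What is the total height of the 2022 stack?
300req/s

The 2022 stack's top reaches 300req/s on the y-axis.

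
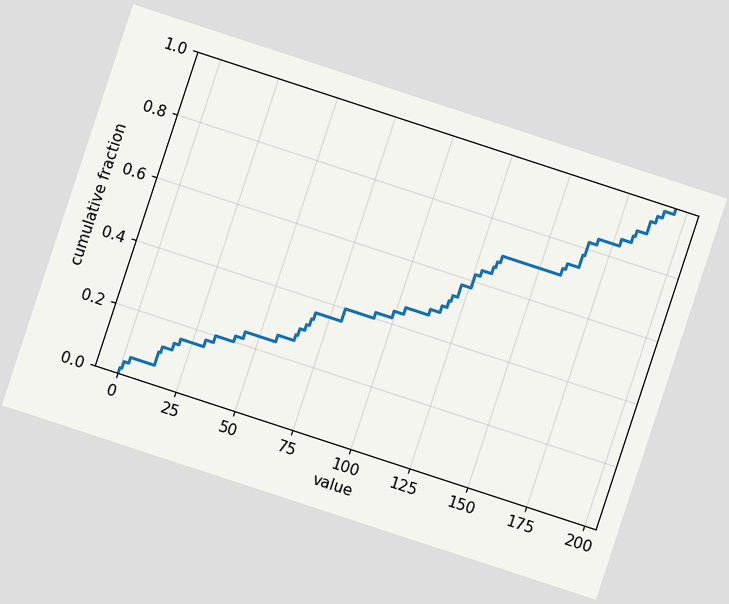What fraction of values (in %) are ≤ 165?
78%

The chart is tilted about 18° clockwise. At x=165 the ECDF step is at 78%.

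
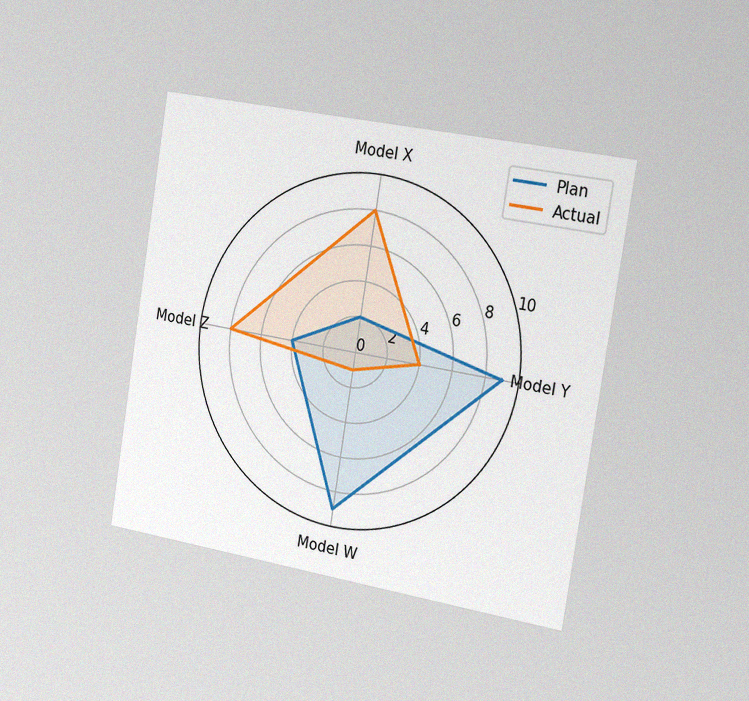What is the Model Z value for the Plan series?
4

The chart is tilted about 9° clockwise and viewed slightly from the right, with some photo noise. On the Model Z axis, Plan reaches 4.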